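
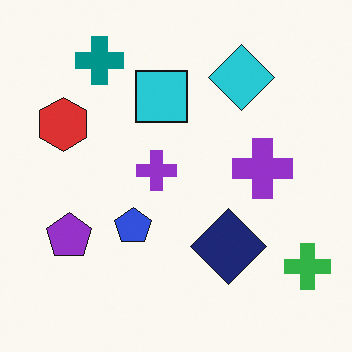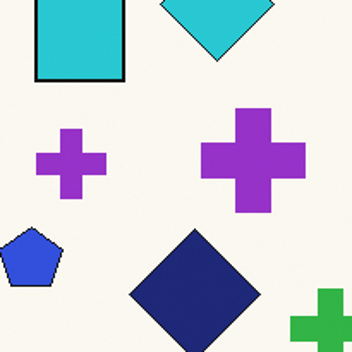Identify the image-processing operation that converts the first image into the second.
It was cropped to a noticeably smaller region and rescaled.

The visible shapes are larger and the field of view is narrower; shapes near the original edges may be partly or wholly outside the frame — a crop-and-rescale.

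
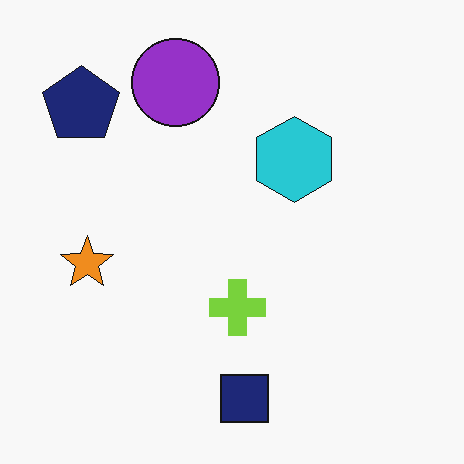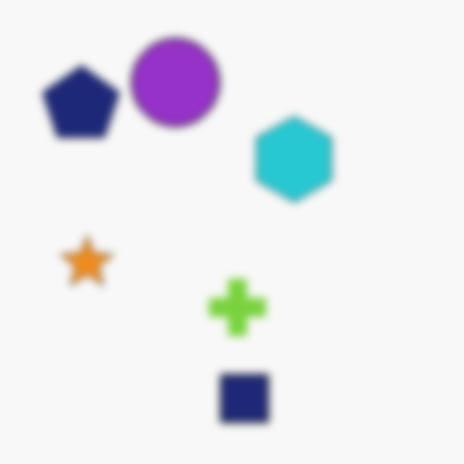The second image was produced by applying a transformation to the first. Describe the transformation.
The transformation is: moderately blurred.

Shape edges and outlines are uniformly softened across the whole image.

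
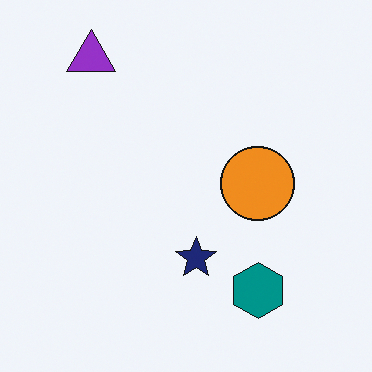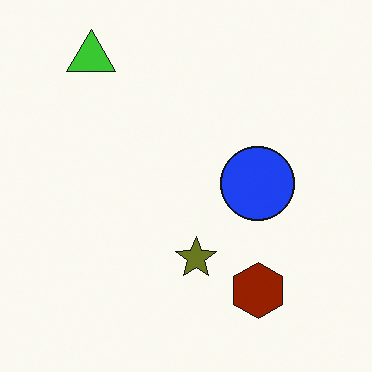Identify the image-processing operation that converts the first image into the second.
This is the original image hue-shifted through roughly half the color wheel.

Every shape's color has rotated by the same amount around the hue wheel — a uniform hue shift.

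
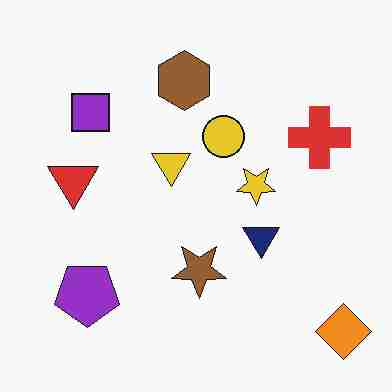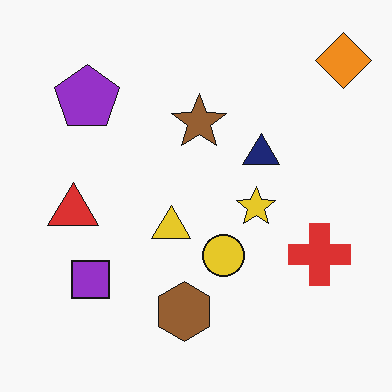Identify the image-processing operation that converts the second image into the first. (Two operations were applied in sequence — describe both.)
It was flipped vertically (top ↔ bottom), then heavily JPEG-compressed with obvious blocking artifacts.

The orange diamond is in the top-right of the second image and the bottom-right of the first — shapes on opposite sides of the horizontal midline have swapped in a mirror flip. Blocky 8×8 compression artifacts appear around shape edges and the flat background shows ringing — characteristic JPEG degradation.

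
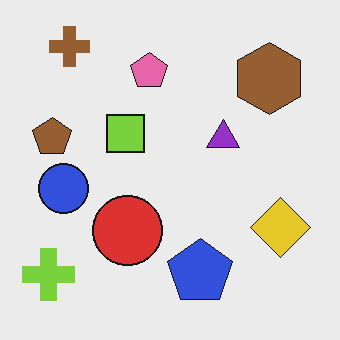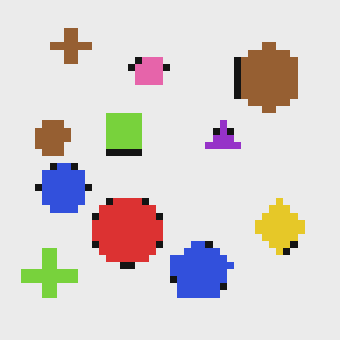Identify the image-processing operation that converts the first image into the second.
The second image is the first pixelated into visible square blocks.

Shapes are reduced to large square blocks; fine edges and outlines are lost — a downscale-then-upscale (mosaic) effect.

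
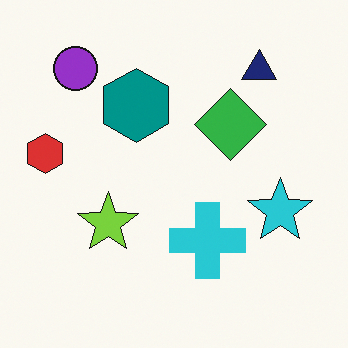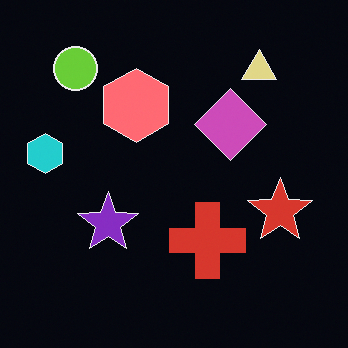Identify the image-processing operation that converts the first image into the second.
The transformation is: color-inverted (negative).

The light background has become dark and every shape's color is its complement — a photographic negative.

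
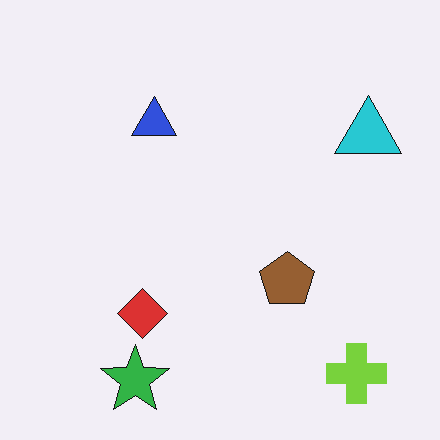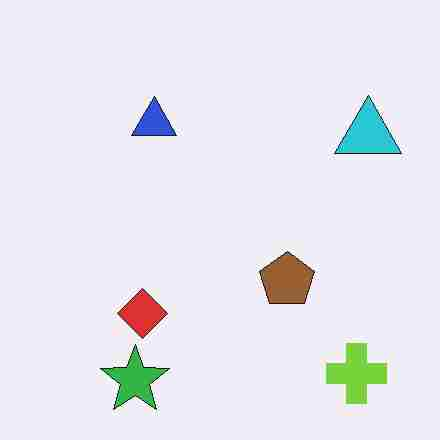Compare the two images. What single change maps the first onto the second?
The transformation is: heavily JPEG-compressed with obvious blocking artifacts.

Blocky 8×8 compression artifacts appear around shape edges and the flat background shows ringing — characteristic JPEG degradation.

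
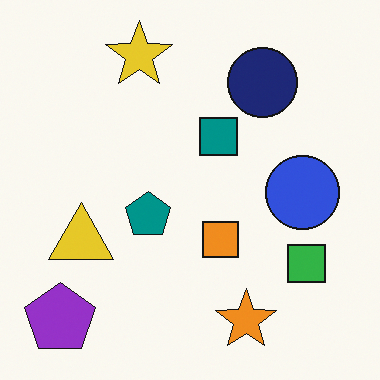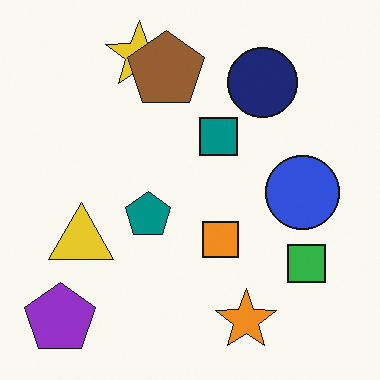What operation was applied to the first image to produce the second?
The second image is the first overlaid with an additional brown pentagon.

A brown pentagon appears in the second image that is absent from the first.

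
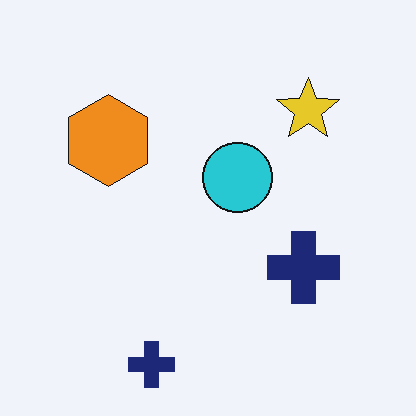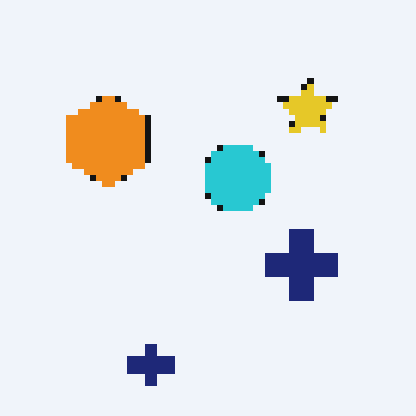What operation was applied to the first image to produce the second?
Moderately pixelated.

Shapes are reduced to large square blocks; fine edges and outlines are lost — a downscale-then-upscale (mosaic) effect.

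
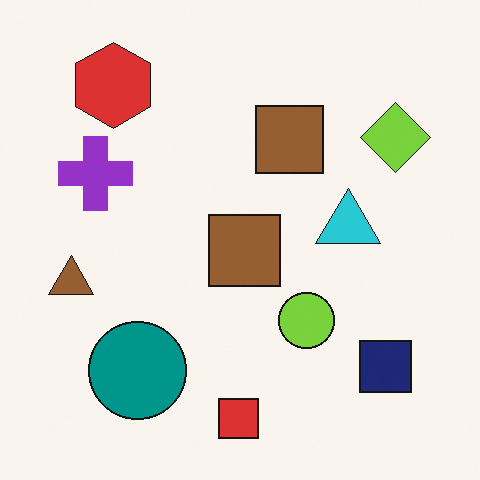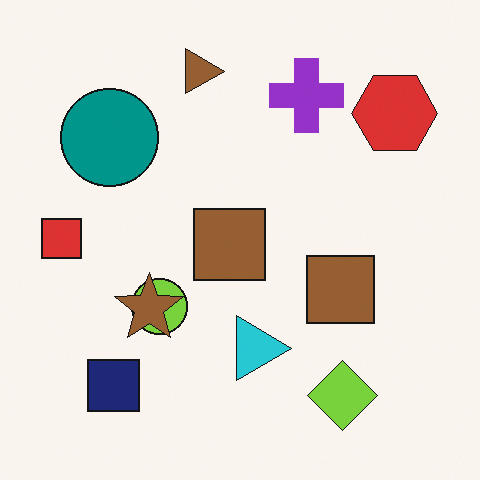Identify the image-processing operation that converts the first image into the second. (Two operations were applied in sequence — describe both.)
The transformation is: rotated 90° clockwise, then overlaid with an additional brown star.

The red hexagon sits in the top-left of the first image and the top-right of the second — consistent with a whole-image 90° clockwise rotation. A brown star appears in the second image that is absent from the first.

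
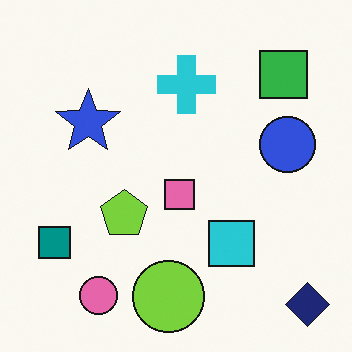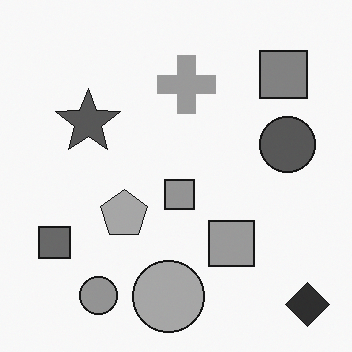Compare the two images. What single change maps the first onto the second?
The second image is the first converted to grayscale.

All color is removed — every shape is now a shade of grey.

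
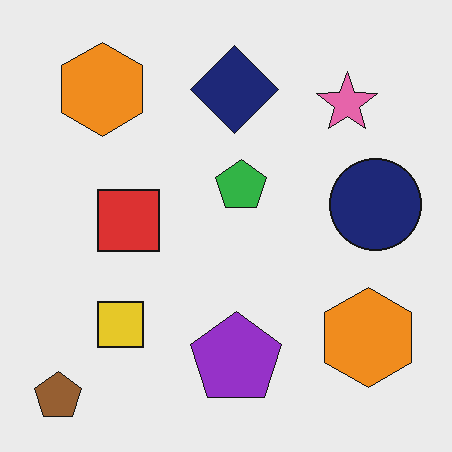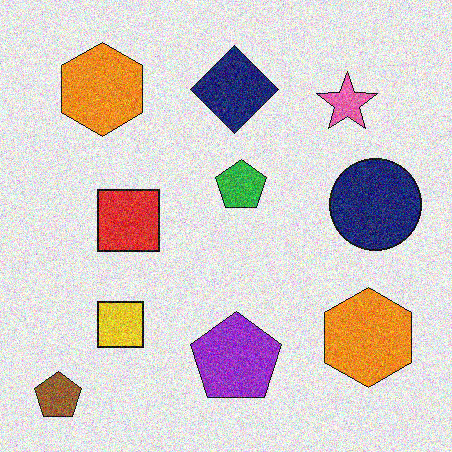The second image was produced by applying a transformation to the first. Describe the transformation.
This is the original image degraded with a thick layer of grain.

Random speckle covers the whole image, including the flat background.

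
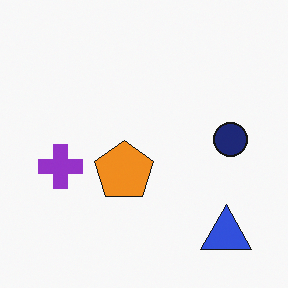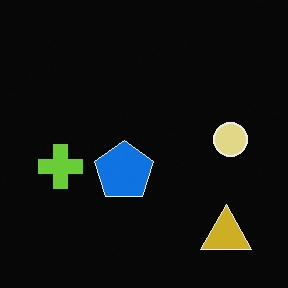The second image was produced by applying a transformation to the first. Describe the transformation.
The image was color-inverted (negative).

The light background has become dark and every shape's color is its complement — a photographic negative.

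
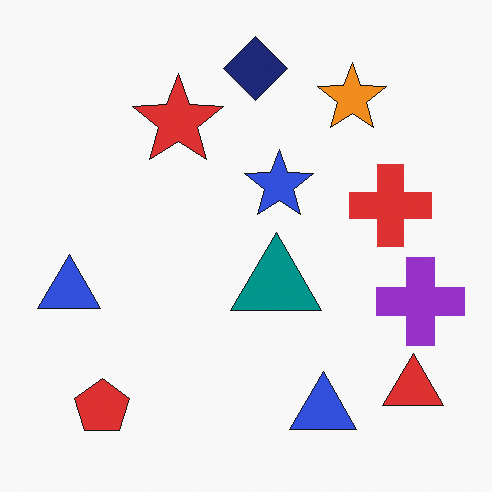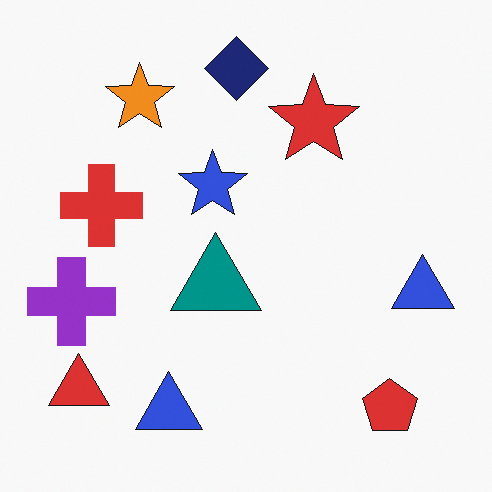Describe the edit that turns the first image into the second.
This is the original image flipped horizontally (left ↔ right).

The purple cross is in the right of the first image and the left of the second — shapes on opposite sides of the vertical midline have swapped in a mirror flip.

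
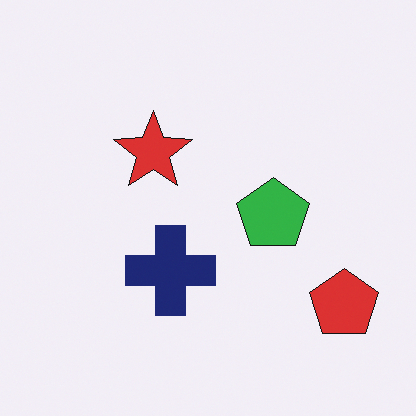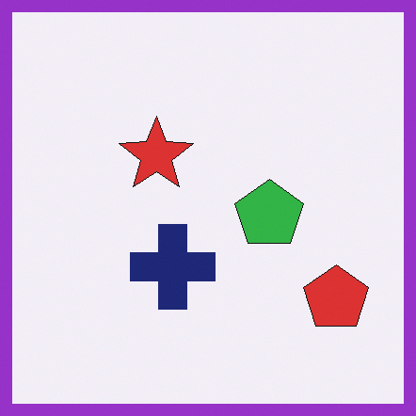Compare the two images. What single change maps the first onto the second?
Framed with a purple border.

A solid purple frame runs around the edge of the second image, with the content slightly shrunk inside it.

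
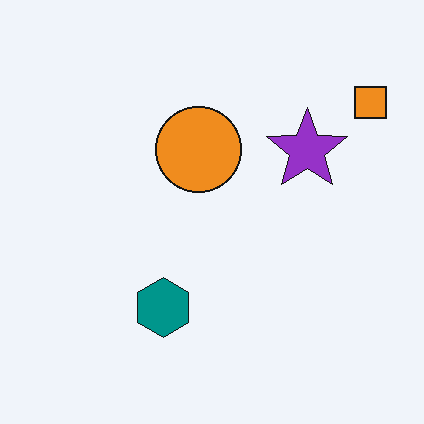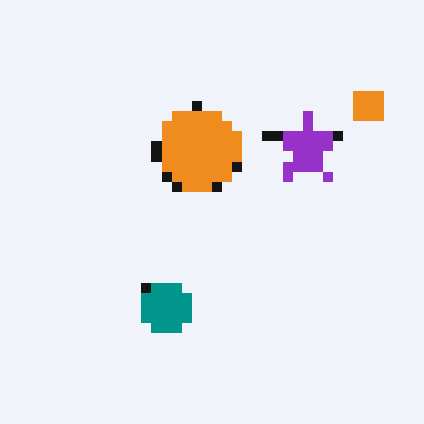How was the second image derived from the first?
It was coarsely pixelated.

Shapes are reduced to large square blocks; fine edges and outlines are lost — a downscale-then-upscale (mosaic) effect.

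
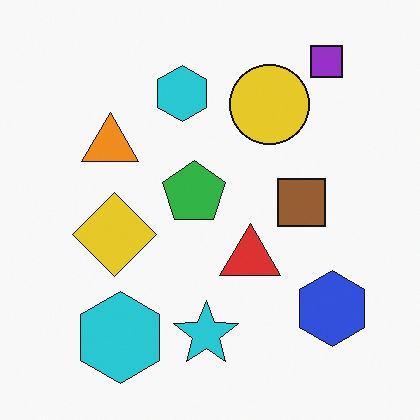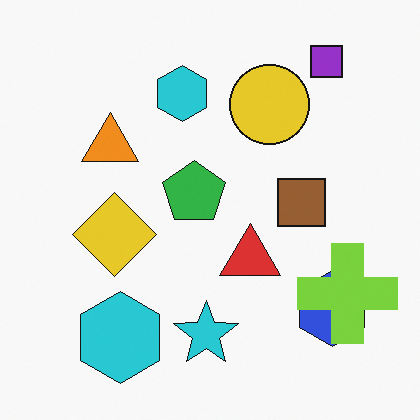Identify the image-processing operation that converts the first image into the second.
The image was overlaid with an additional lime cross.

A lime cross appears in the second image that is absent from the first.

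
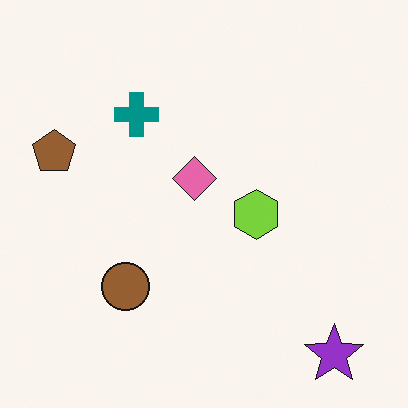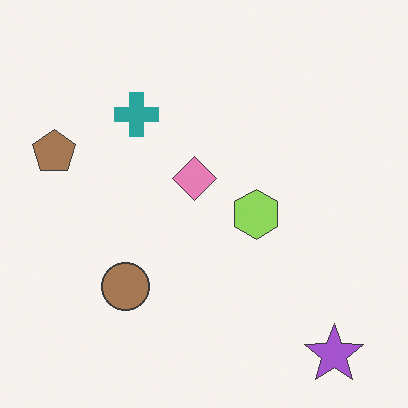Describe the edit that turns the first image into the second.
The second image is the first given slightly reduced contrast.

Tones are pushed toward mid-grey across the whole image — a global contrast change.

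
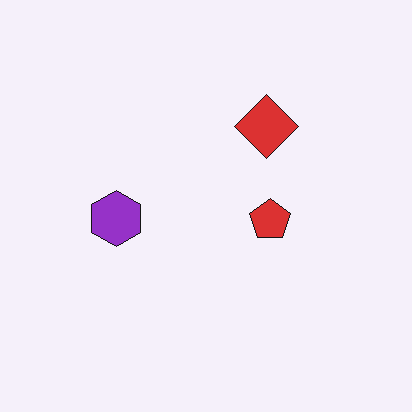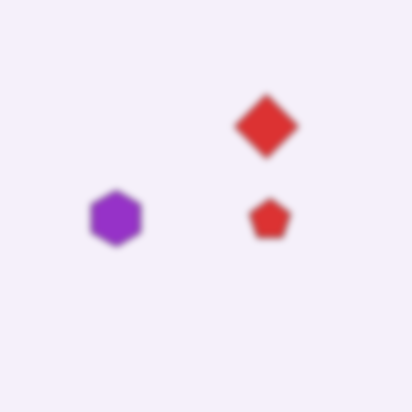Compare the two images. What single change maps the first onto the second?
The image was moderately blurred.

Shape edges and outlines are uniformly softened across the whole image.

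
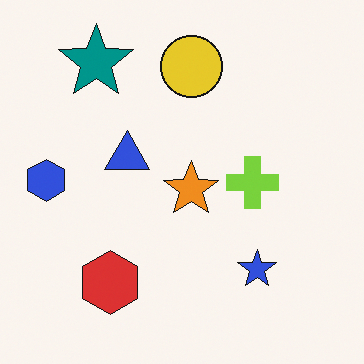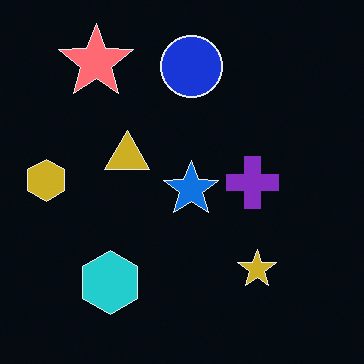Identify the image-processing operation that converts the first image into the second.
The transformation is: color-inverted (negative).

The light background has become dark and every shape's color is its complement — a photographic negative.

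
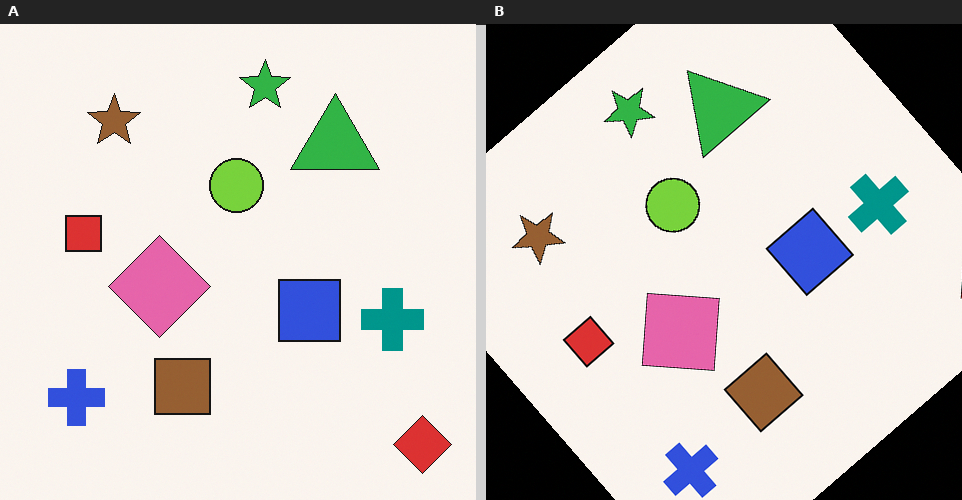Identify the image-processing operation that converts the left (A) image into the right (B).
It was rotated counter-clockwise by a large amount — several tens of degrees.

Every shape is tilted by the same angle and the image corners show triangular fill wedges — a whole-image rotation by a non-right angle.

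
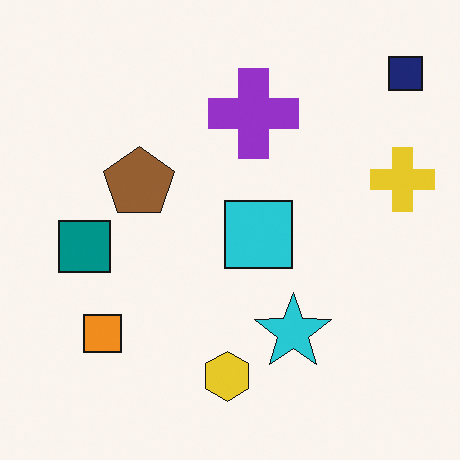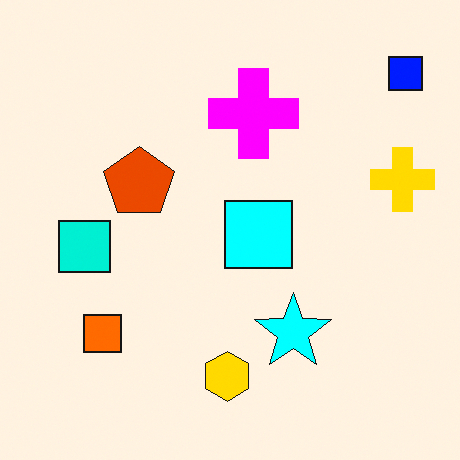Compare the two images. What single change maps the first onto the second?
Heavily oversaturated.

All colors are more vivid — a global saturation change.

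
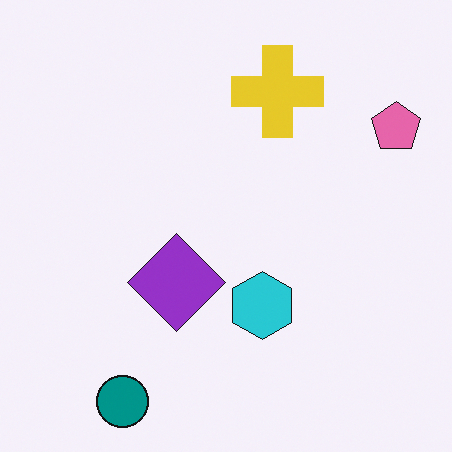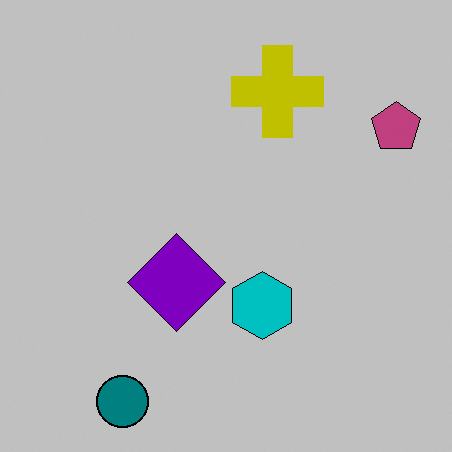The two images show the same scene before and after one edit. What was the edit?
This is the original image heavily posterized to just a handful of flat colors.

Each flat color has snapped to a coarser quantized level — most visibly, the near-white background has dropped to a flat grey.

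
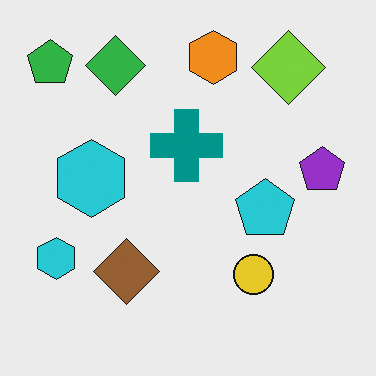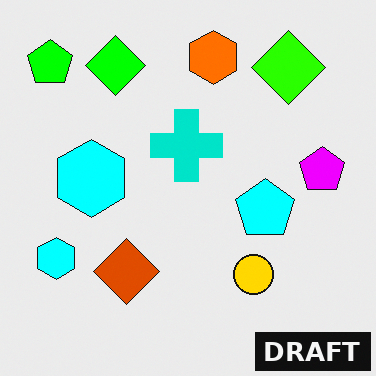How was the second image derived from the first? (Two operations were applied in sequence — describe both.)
The second image is the first made much more vivid (saturation change), then watermarked with the text "DRAFT" in the lower-right corner.

All colors are more vivid — a global saturation change. A dark label reading "DRAFT" appears in the lower-right corner.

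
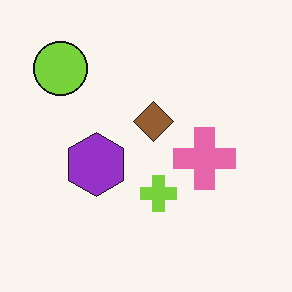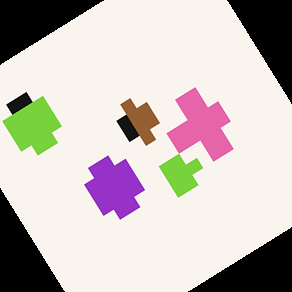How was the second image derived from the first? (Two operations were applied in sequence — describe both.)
Coarsely pixelated, then rotated counter-clockwise by a large amount — several tens of degrees.

Shapes are reduced to large square blocks; fine edges and outlines are lost — a downscale-then-upscale (mosaic) effect. Every shape is tilted by the same angle and the image corners show triangular fill wedges — a whole-image rotation by a non-right angle.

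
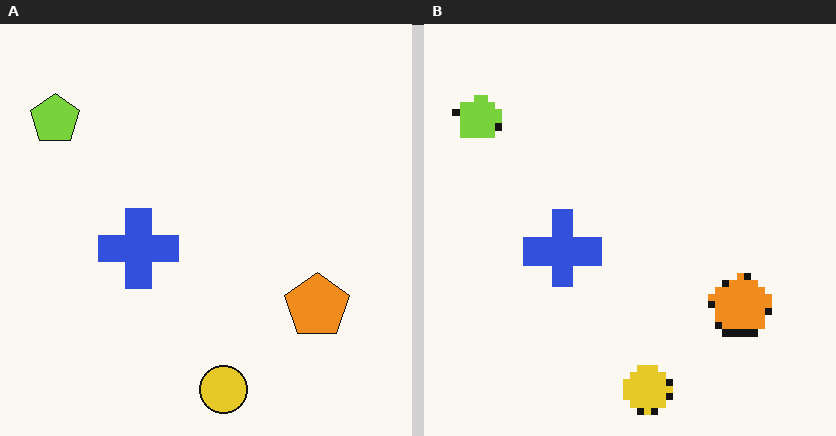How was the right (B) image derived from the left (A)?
This is the original image pixelated into visible square blocks.

Shapes are reduced to large square blocks; fine edges and outlines are lost — a downscale-then-upscale (mosaic) effect.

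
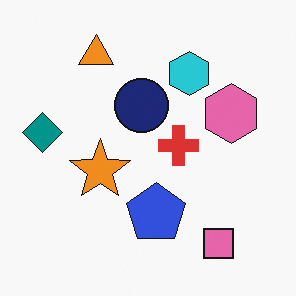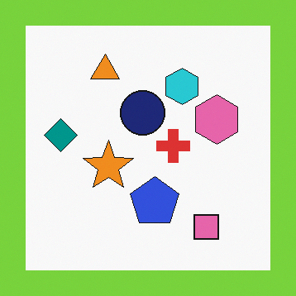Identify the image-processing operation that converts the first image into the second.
It was framed with a lime border.

A solid lime frame runs around the edge of the second image, with the content slightly shrunk inside it.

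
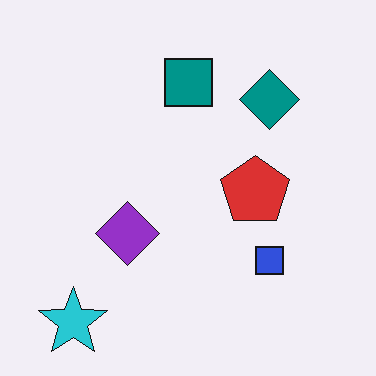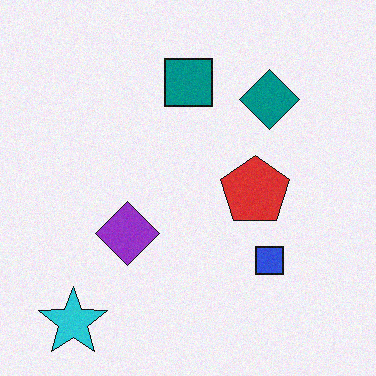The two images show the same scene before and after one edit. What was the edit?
Degraded with light additive noise.

Random speckle covers the whole image, including the flat background.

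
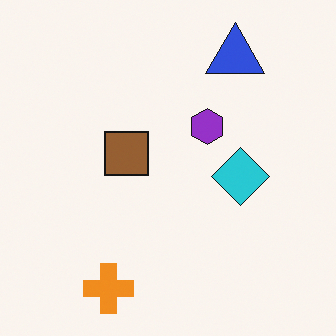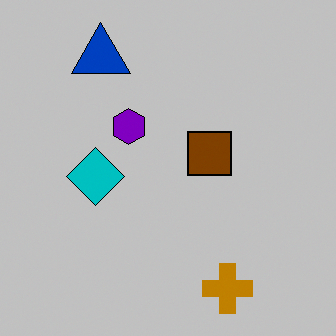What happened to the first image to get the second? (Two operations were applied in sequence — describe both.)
This is the original image flipped horizontally (left ↔ right), then heavily posterized to just a handful of flat colors.

The cyan diamond is in the right of the first image and the left of the second — shapes on opposite sides of the vertical midline have swapped in a mirror flip. Each flat color has snapped to a coarser quantized level — most visibly, the near-white background has dropped to a flat grey.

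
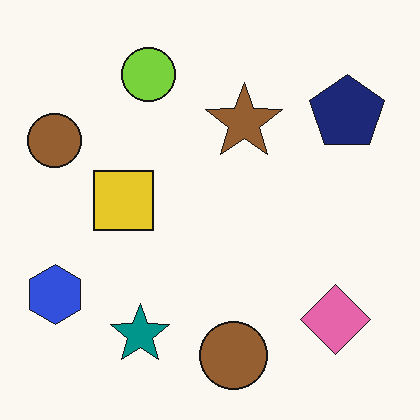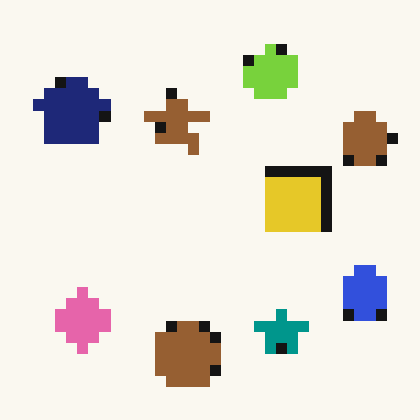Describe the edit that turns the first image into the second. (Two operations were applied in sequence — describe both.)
The second image is the first heavily pixelated into large blocks, then flipped horizontally (left ↔ right).

Shapes are reduced to large square blocks; fine edges and outlines are lost — a downscale-then-upscale (mosaic) effect. The blue hexagon is in the bottom-left of the first image and the bottom-right of the second — shapes on opposite sides of the vertical midline have swapped in a mirror flip.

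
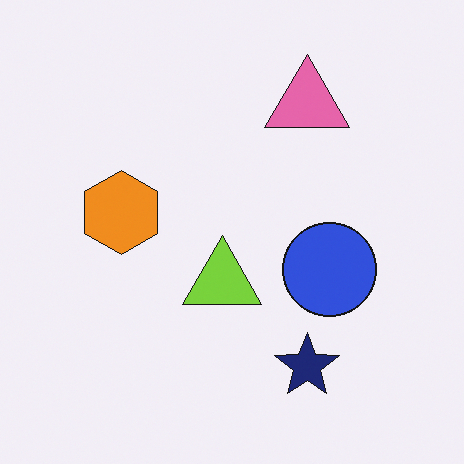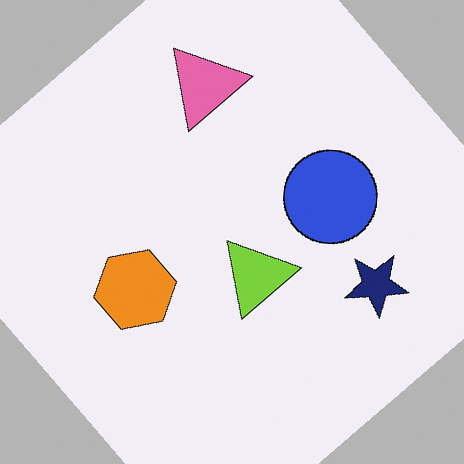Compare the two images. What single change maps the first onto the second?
The image was rotated counter-clockwise by a large amount — several tens of degrees.

Every shape is tilted by the same angle and the image corners show triangular fill wedges — a whole-image rotation by a non-right angle.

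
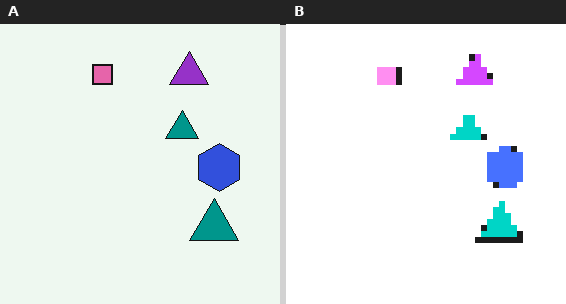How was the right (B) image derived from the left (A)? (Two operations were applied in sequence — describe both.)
The transformation is: pixelated into visible square blocks, then noticeably brightened.

Shapes are reduced to large square blocks; fine edges and outlines are lost — a downscale-then-upscale (mosaic) effect. Every pixel — background and shapes alike — is uniformly brightened.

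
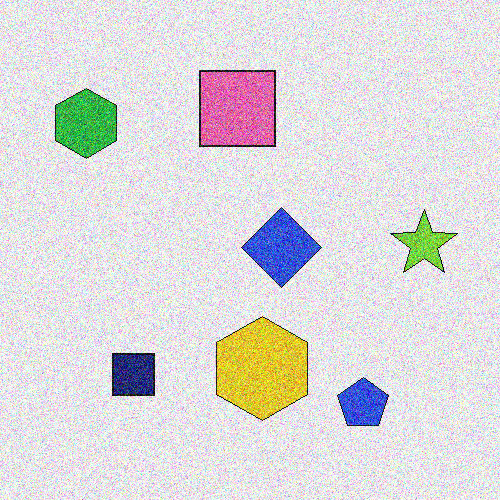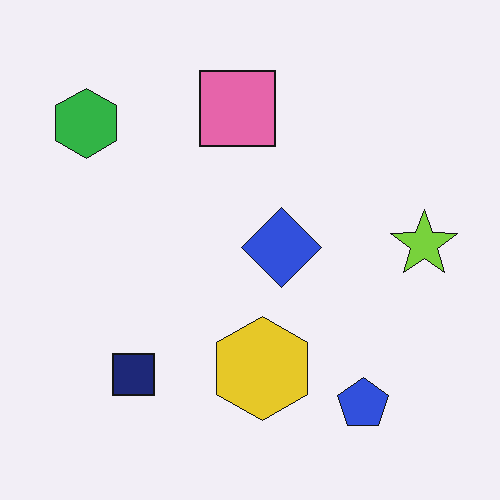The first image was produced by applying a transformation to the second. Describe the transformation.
It was degraded with heavy additive noise.

Random speckle covers the whole image, including the flat background.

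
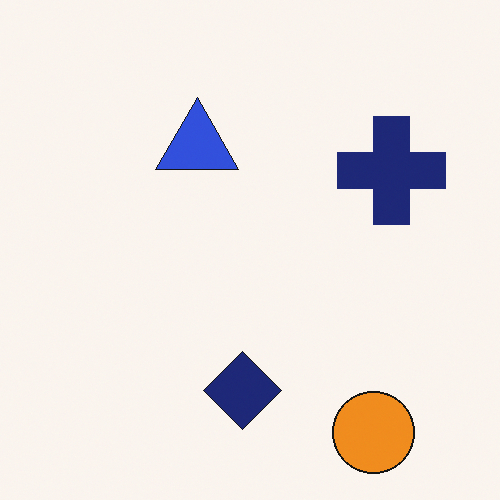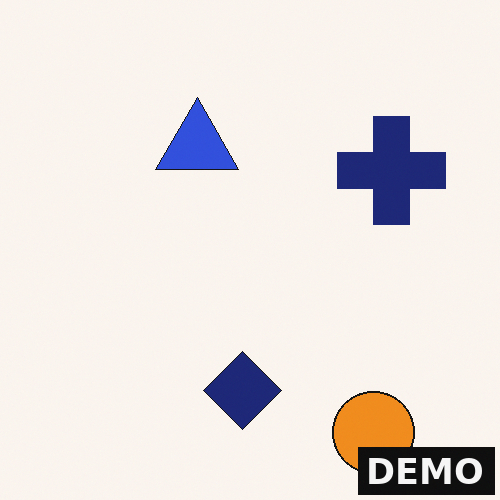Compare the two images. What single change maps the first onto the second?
The transformation is: watermarked with the text "DEMO" in the lower-right corner.

A dark label reading "DEMO" appears in the lower-right corner.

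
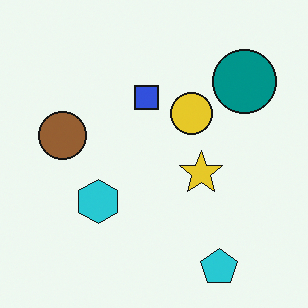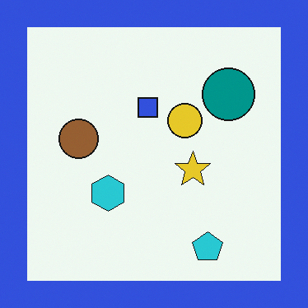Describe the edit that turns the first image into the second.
The image was framed with a blue border.

A solid blue frame runs around the edge of the second image, with the content slightly shrunk inside it.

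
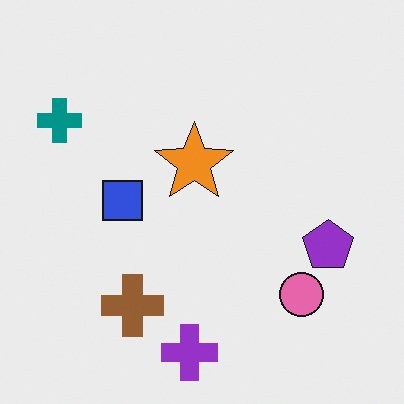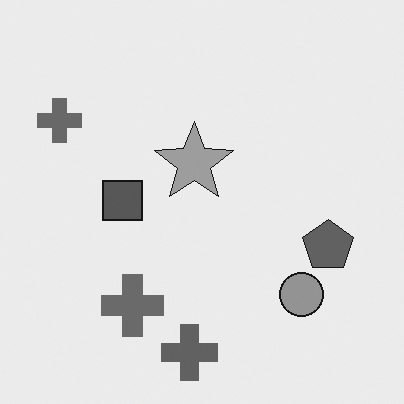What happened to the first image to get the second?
The transformation is: converted to grayscale.

All color is removed — every shape is now a shade of grey.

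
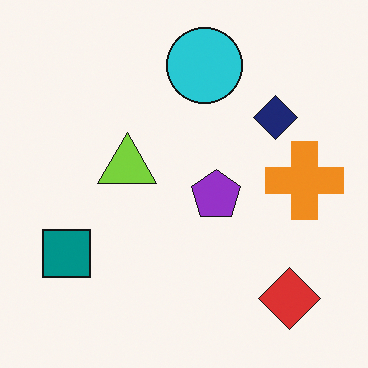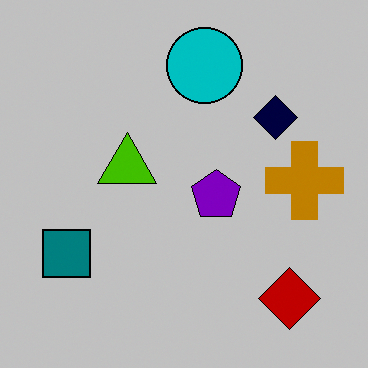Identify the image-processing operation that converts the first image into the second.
The transformation is: heavily posterized to just a handful of flat colors.

Each flat color has snapped to a coarser quantized level — most visibly, the near-white background has dropped to a flat grey.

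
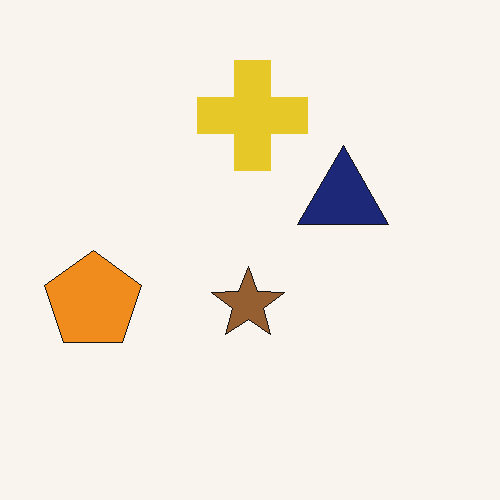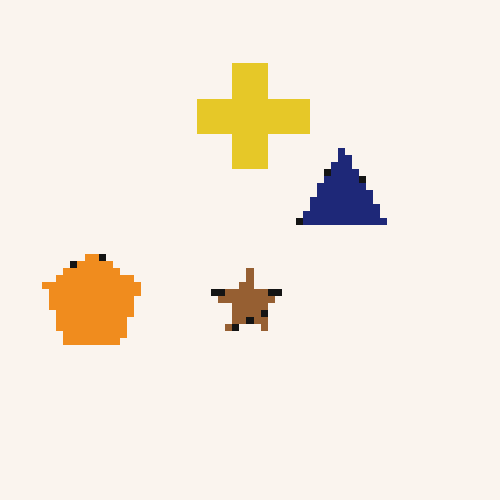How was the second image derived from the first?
The image was moderately pixelated.

Shapes are reduced to large square blocks; fine edges and outlines are lost — a downscale-then-upscale (mosaic) effect.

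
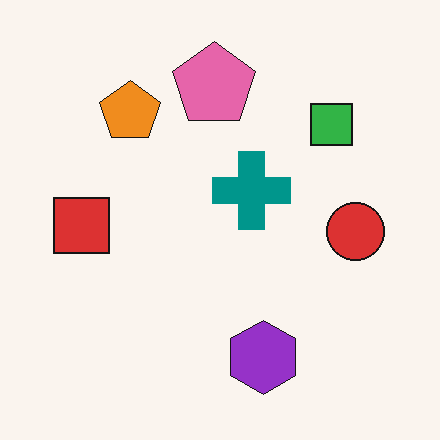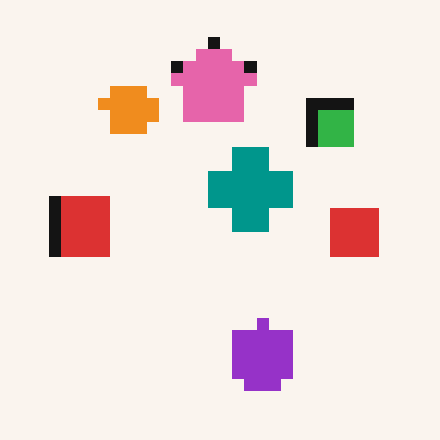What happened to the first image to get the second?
Heavily pixelated into large blocks.

Shapes are reduced to large square blocks; fine edges and outlines are lost — a downscale-then-upscale (mosaic) effect.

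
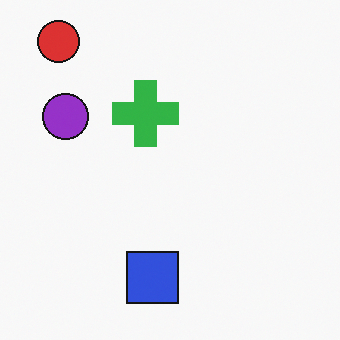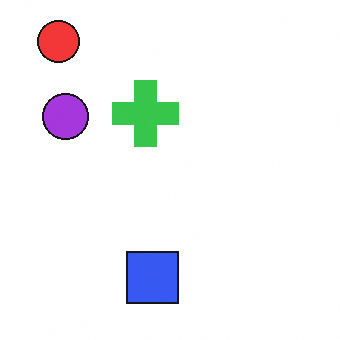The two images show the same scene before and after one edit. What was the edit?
It was brightened a little.

Every pixel — background and shapes alike — is uniformly brightened.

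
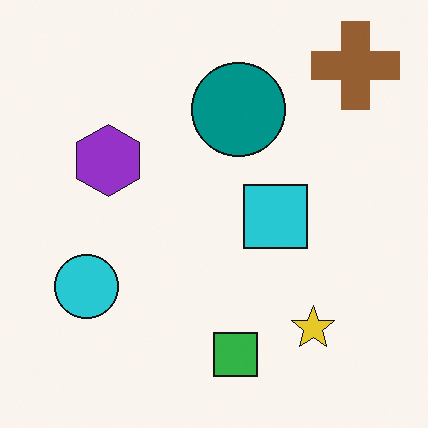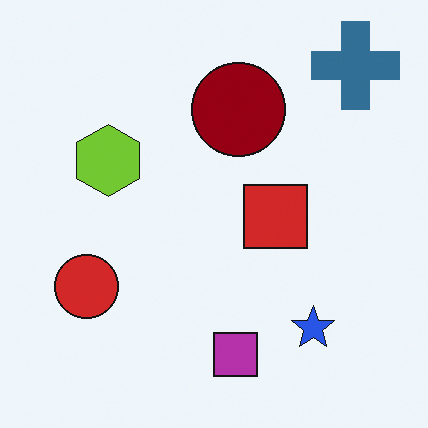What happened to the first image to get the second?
The transformation is: hue-shifted through roughly half the color wheel.

Every shape's color has rotated by the same amount around the hue wheel — a uniform hue shift.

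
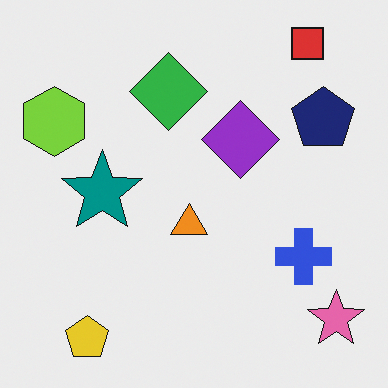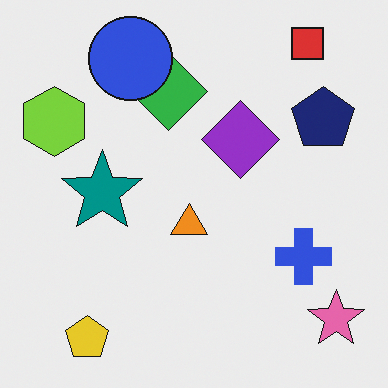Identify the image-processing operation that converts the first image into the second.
Overlaid with an additional blue circle.

A blue circle appears in the second image that is absent from the first.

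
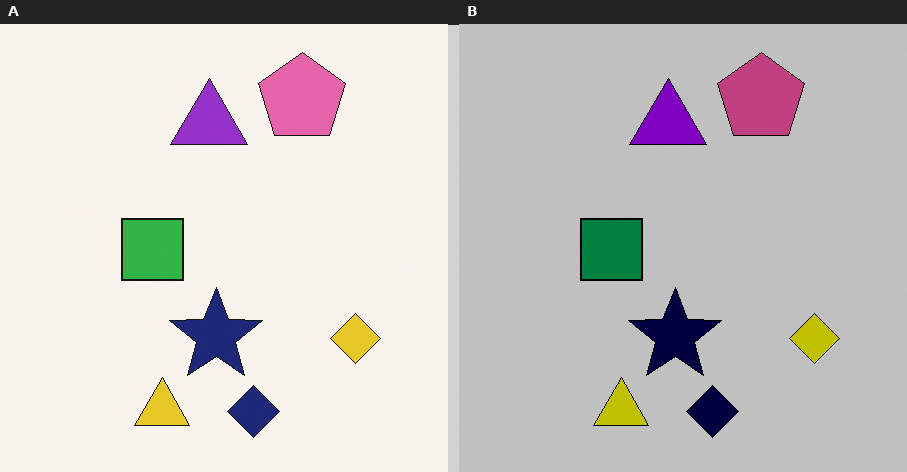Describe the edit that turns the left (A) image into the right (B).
The right (B) image is the left (A) aggressively posterized.

Each flat color has snapped to a coarser quantized level — most visibly, the near-white background has dropped to a flat grey.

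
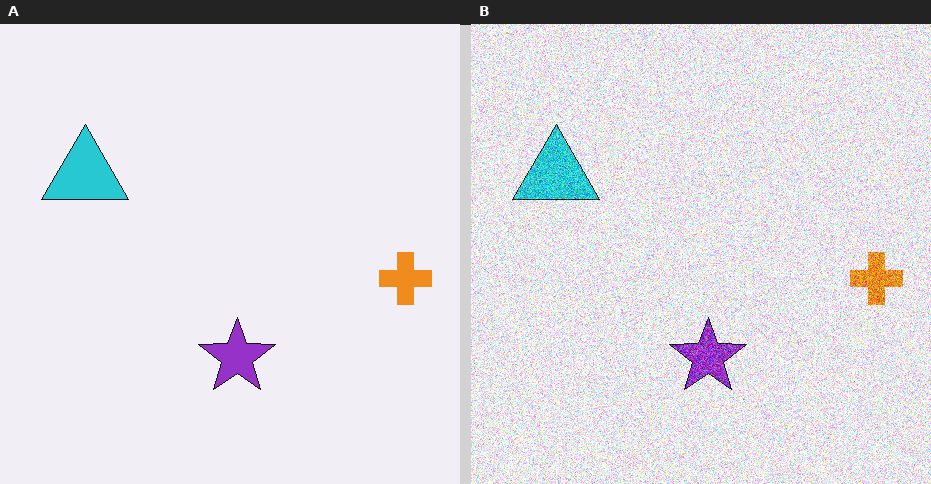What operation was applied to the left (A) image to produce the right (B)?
The right (B) image is the left (A) degraded with a thick layer of grain.

Random speckle covers the whole image, including the flat background.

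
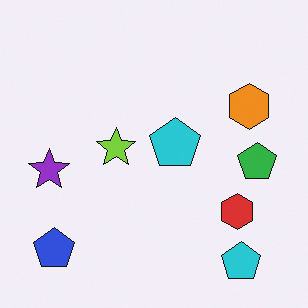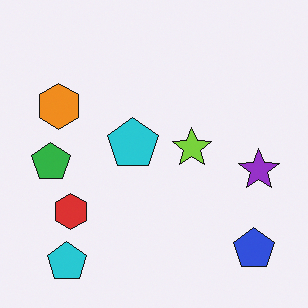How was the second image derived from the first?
Flipped horizontally (left ↔ right).

The purple star is in the left of the first image and the right of the second — shapes on opposite sides of the vertical midline have swapped in a mirror flip.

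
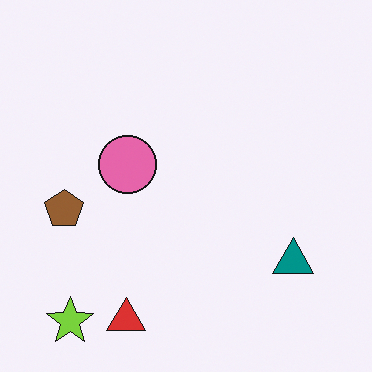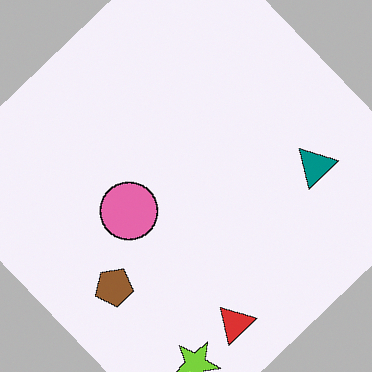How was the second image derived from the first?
Rotated counter-clockwise by a large amount — several tens of degrees.

Every shape is tilted by the same angle and the image corners show triangular fill wedges — a whole-image rotation by a non-right angle.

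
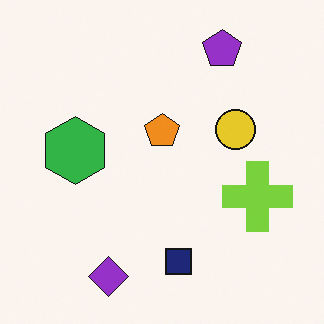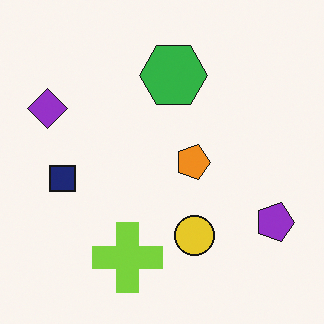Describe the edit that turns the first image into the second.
This is the original image rotated 90° clockwise.

The purple pentagon sits in the top-right of the first image and the bottom-right of the second — consistent with a whole-image 90° clockwise rotation.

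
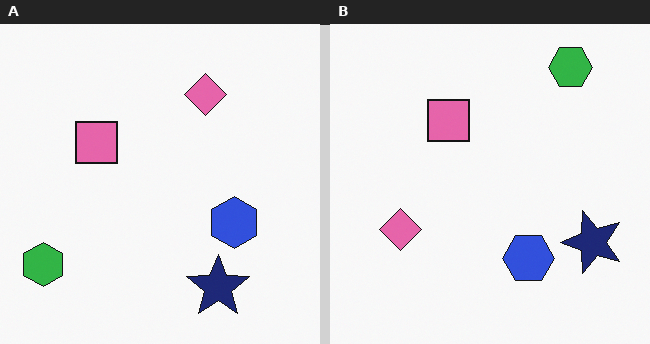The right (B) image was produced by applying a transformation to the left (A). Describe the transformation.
Transposed (reflected across the top-left ↔ bottom-right diagonal).

Shapes have swapped their row and column positions — what was in the top-right is now in the bottom-left — a diagonal reflection.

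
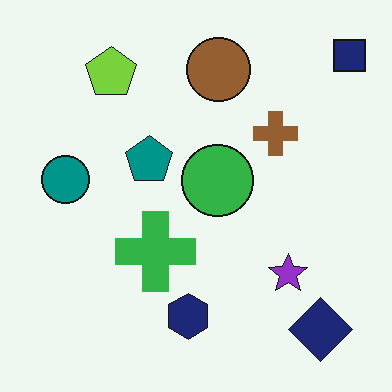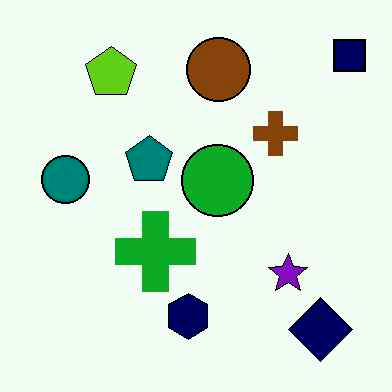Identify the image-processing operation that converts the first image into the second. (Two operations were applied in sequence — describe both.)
This is the original image given moderate JPEG compression, then given slightly increased contrast.

Blocky 8×8 compression artifacts appear around shape edges and the flat background shows ringing — characteristic JPEG degradation. Tones are pushed away from mid-grey across the whole image — a global contrast change.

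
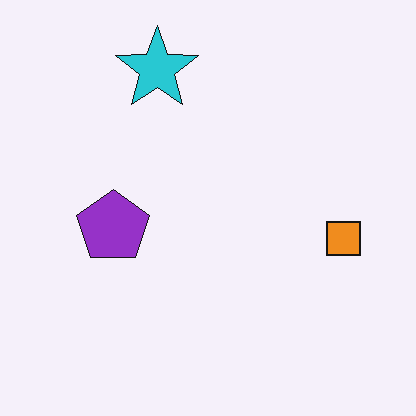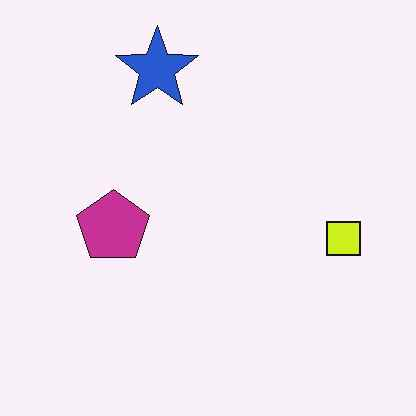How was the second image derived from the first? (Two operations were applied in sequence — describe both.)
It was hue-shifted slightly, then given moderate JPEG compression.

Every shape's color has rotated by the same amount around the hue wheel — a uniform hue shift. Blocky 8×8 compression artifacts appear around shape edges and the flat background shows ringing — characteristic JPEG degradation.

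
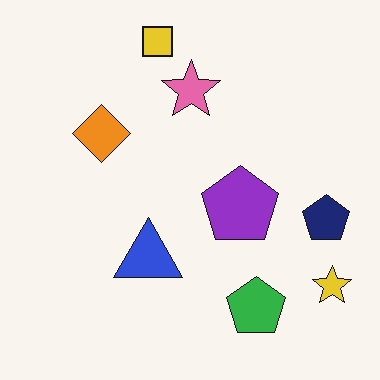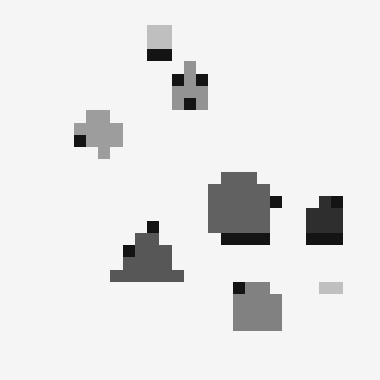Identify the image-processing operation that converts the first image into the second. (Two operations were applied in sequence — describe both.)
It was converted to grayscale, then heavily pixelated into large blocks.

All color is removed — every shape is now a shade of grey. Shapes are reduced to large square blocks; fine edges and outlines are lost — a downscale-then-upscale (mosaic) effect.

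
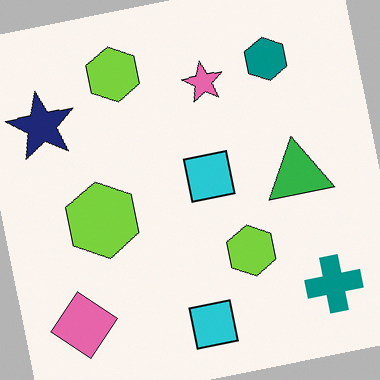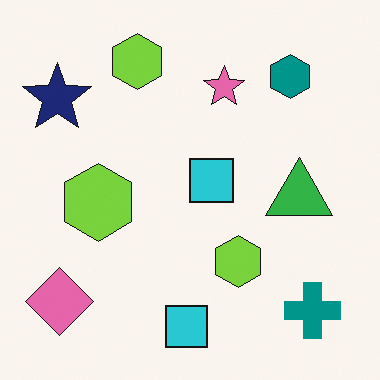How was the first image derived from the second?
The transformation is: rotated counter-clockwise by a small amount.

Every shape is tilted by the same angle and the image corners show triangular fill wedges — a whole-image rotation by a non-right angle.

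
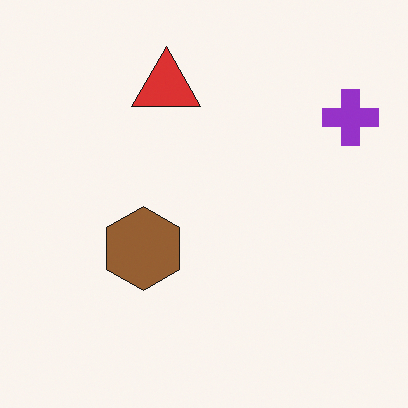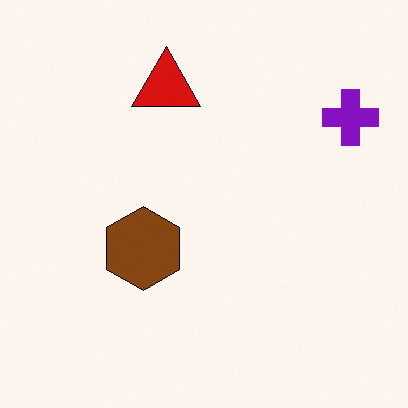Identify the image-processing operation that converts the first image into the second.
It was given slightly increased contrast.

Tones are pushed away from mid-grey across the whole image — a global contrast change.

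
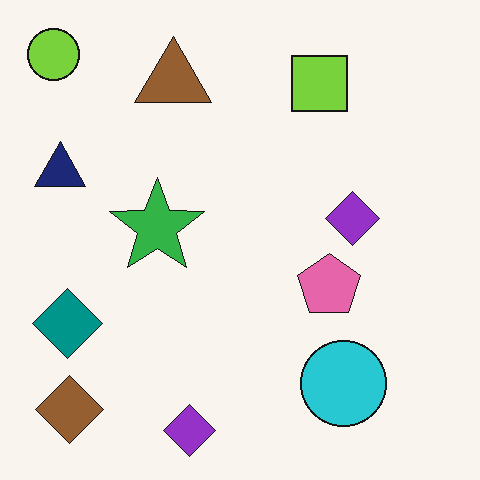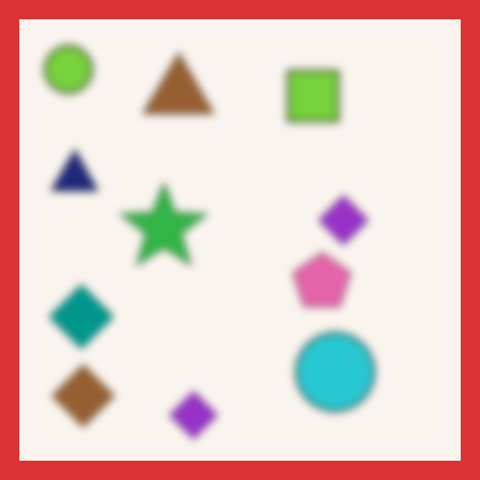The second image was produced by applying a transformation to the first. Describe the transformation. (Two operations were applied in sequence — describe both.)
It was moderately blurred, then framed with a red border.

Shape edges and outlines are uniformly softened across the whole image. A solid red frame runs around the edge of the second image, with the content slightly shrunk inside it.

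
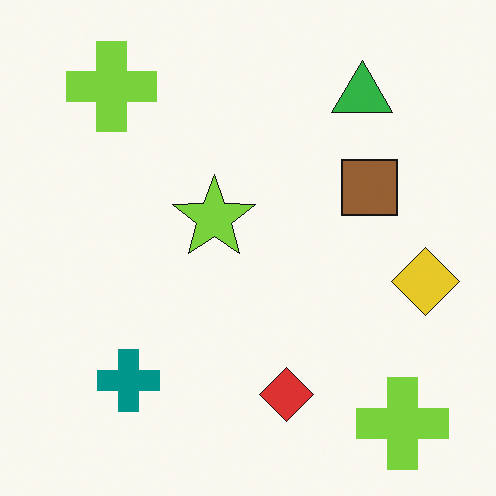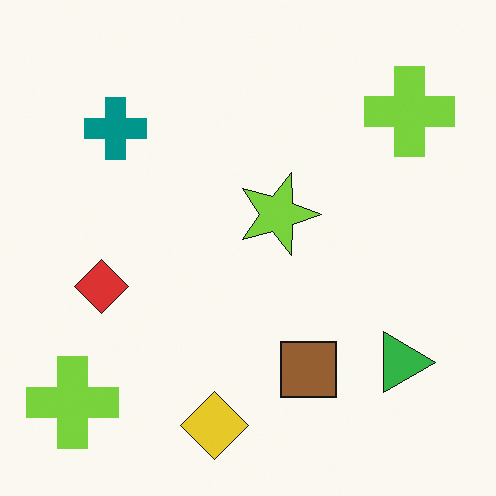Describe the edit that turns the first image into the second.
Rotated 90° clockwise.

The green triangle sits in the top-right of the first image and the bottom-right of the second — consistent with a whole-image 90° clockwise rotation.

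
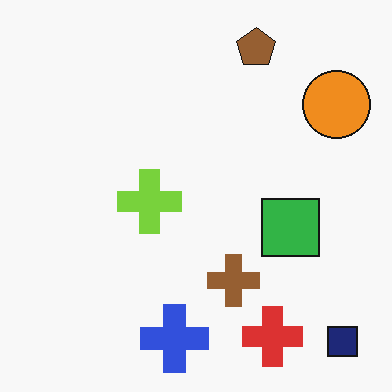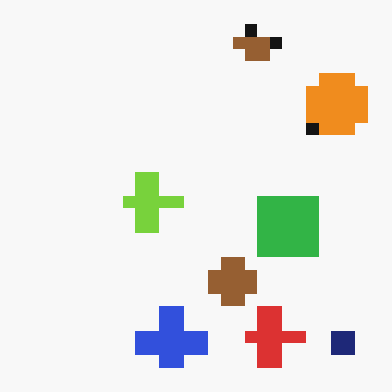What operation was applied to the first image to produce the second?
Coarsely pixelated.

Shapes are reduced to large square blocks; fine edges and outlines are lost — a downscale-then-upscale (mosaic) effect.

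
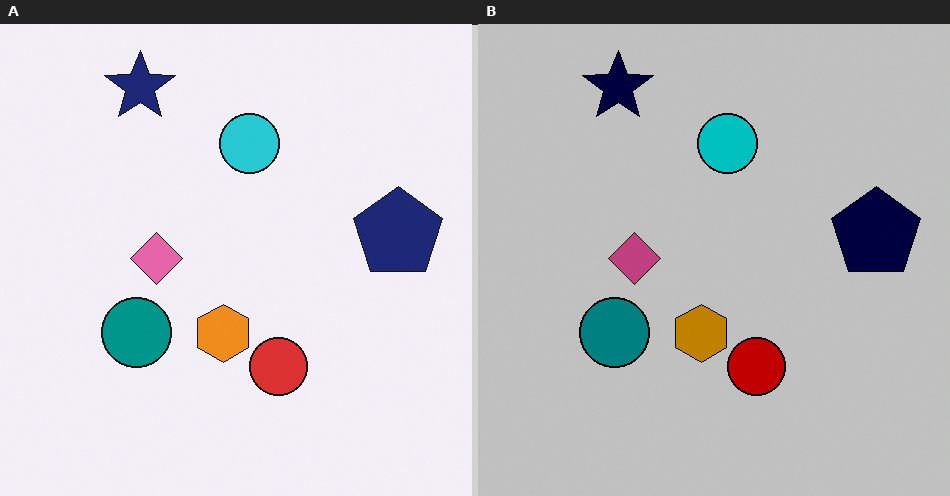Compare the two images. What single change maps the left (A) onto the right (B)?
It was aggressively posterized.

Each flat color has snapped to a coarser quantized level — most visibly, the near-white background has dropped to a flat grey.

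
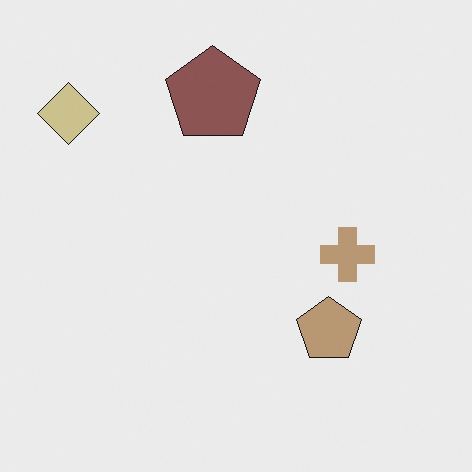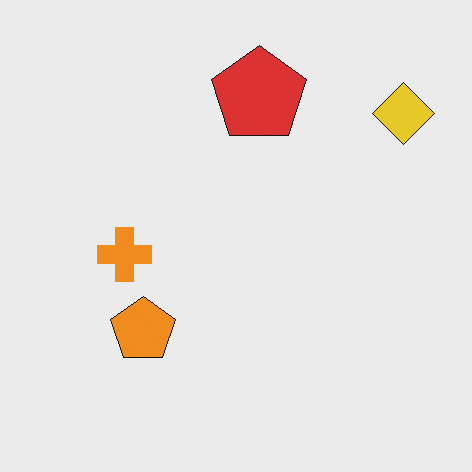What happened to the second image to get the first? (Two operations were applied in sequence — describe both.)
The transformation is: heavily desaturated, then flipped horizontally (left ↔ right).

All colors are more muted and greyish — a global saturation change. The yellow diamond is in the top-right of the second image and the top-left of the first — shapes on opposite sides of the vertical midline have swapped in a mirror flip.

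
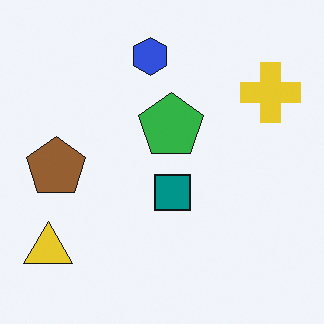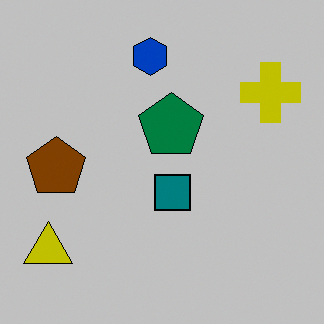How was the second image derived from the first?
It was aggressively posterized.

Each flat color has snapped to a coarser quantized level — most visibly, the near-white background has dropped to a flat grey.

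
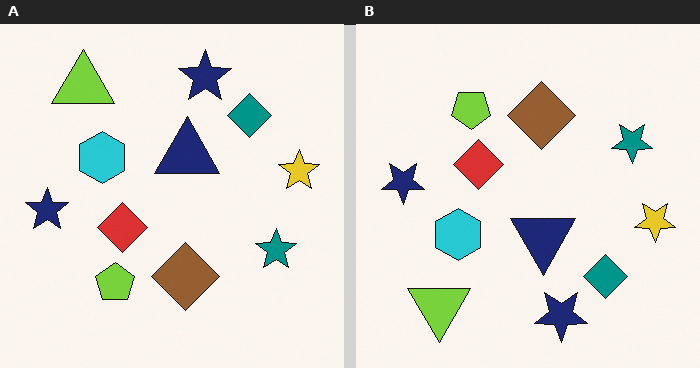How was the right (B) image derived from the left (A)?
This is the original image flipped vertically (top ↔ bottom).

The lime triangle is in the top-left of the left (A) image and the bottom-left of the right (B) — shapes on opposite sides of the horizontal midline have swapped in a mirror flip.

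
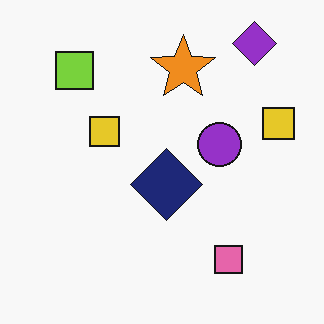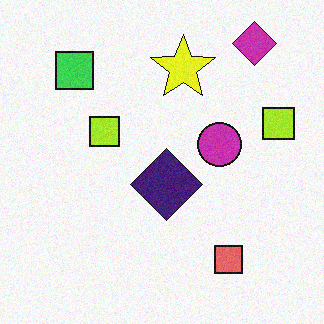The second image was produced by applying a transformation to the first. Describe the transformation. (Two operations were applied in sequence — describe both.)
The image was hue-shifted by a small amount, then degraded with subtle gaussian noise.

Every shape's color has rotated by the same amount around the hue wheel — a uniform hue shift. Random speckle covers the whole image, including the flat background.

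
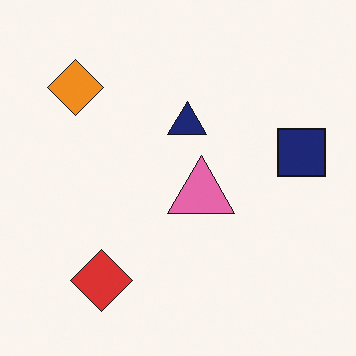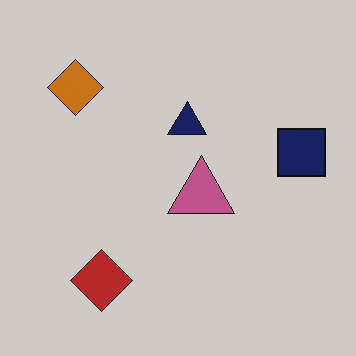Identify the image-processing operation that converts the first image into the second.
It was slightly darkened.

Every pixel — background and shapes alike — is uniformly darkened.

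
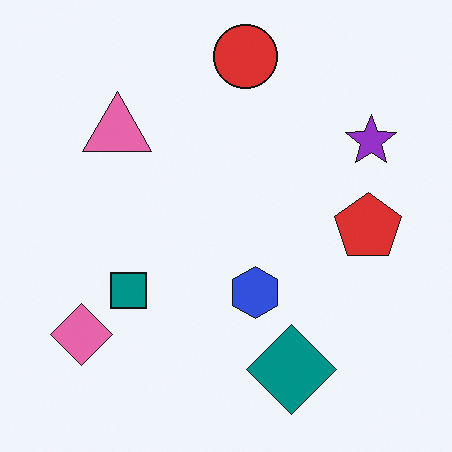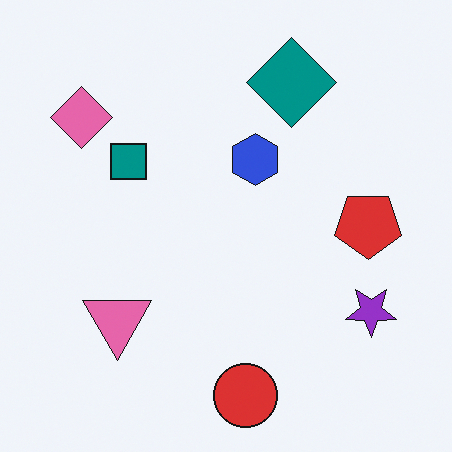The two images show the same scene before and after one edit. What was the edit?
It was flipped vertically (top ↔ bottom).

The red circle is in the top of the first image and the bottom of the second — shapes on opposite sides of the horizontal midline have swapped in a mirror flip.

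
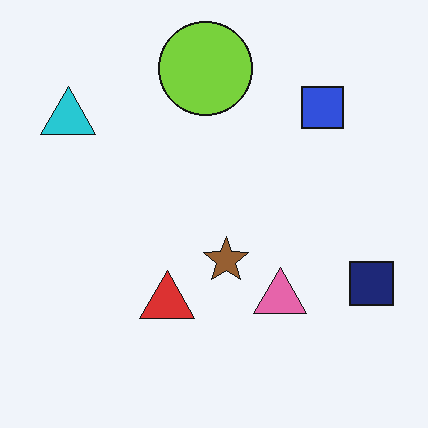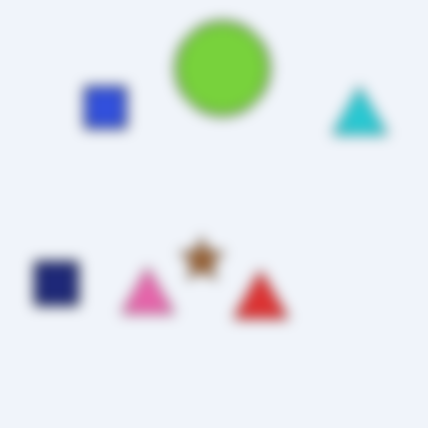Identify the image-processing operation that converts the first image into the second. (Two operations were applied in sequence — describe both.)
The second image is the first strongly gaussian-blurred, then flipped horizontally (left ↔ right).

Shape edges and outlines are uniformly softened across the whole image. The navy square is in the right of the first image and the left of the second — shapes on opposite sides of the vertical midline have swapped in a mirror flip.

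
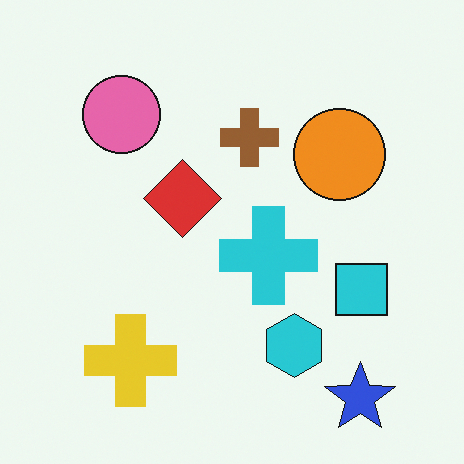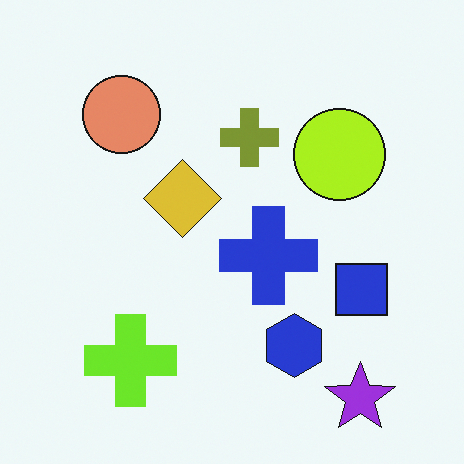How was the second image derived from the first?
The second image is the first hue-shifted slightly.

Every shape's color has rotated by the same amount around the hue wheel — a uniform hue shift.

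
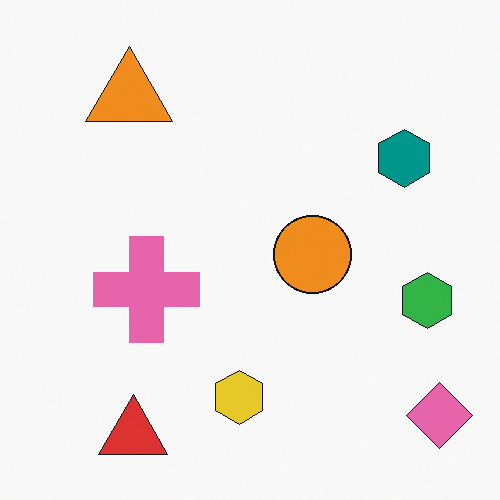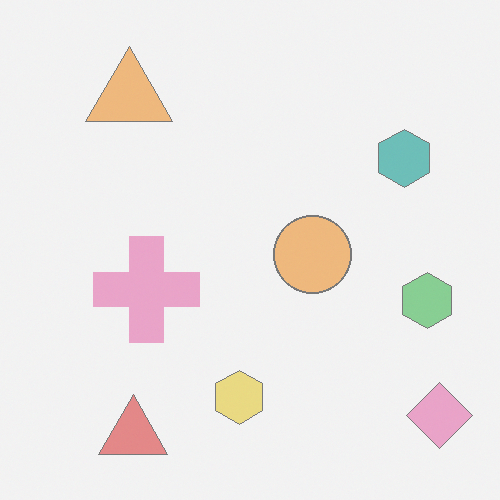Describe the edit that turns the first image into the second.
The second image is the first given much lower contrast.

Tones are pushed toward mid-grey across the whole image — a global contrast change.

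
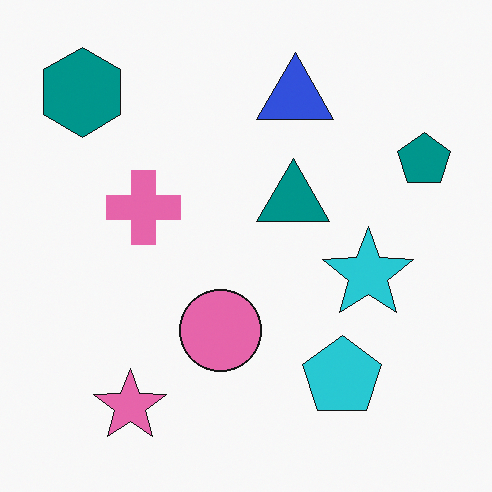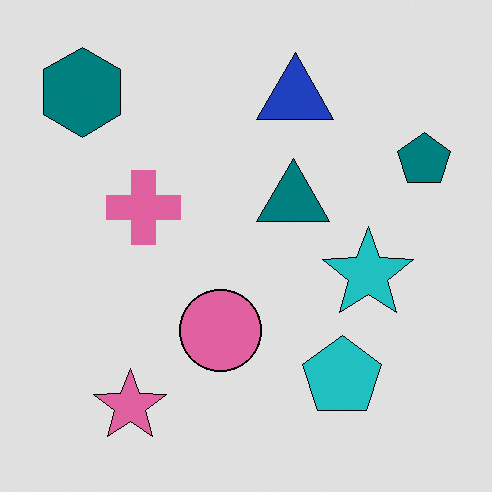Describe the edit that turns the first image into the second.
The transformation is: posterized to a reduced palette.

Each flat color has snapped to a coarser quantized level — most visibly, the near-white background has dropped to a flat grey.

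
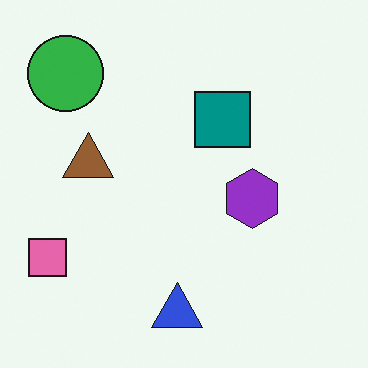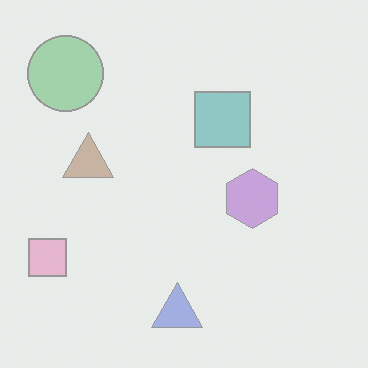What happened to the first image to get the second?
This is the original image washed out (contrast reduced).

Tones are pushed toward mid-grey across the whole image — a global contrast change.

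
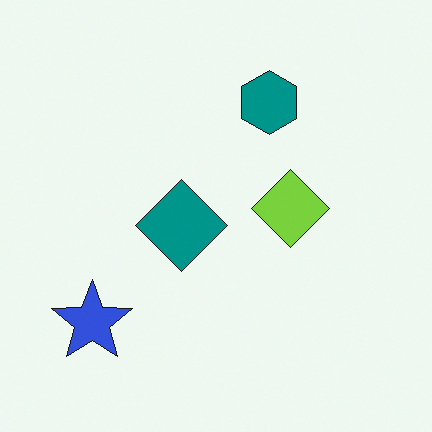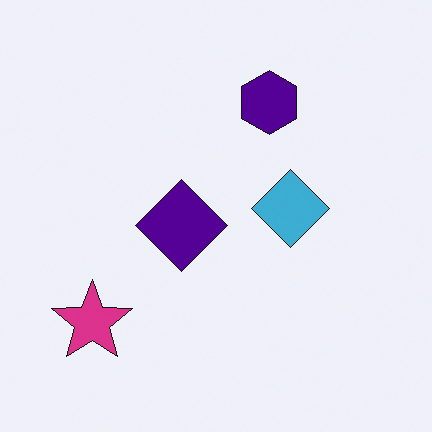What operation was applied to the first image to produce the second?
The image was hue-shifted through roughly a third of the color wheel.

Every shape's color has rotated by the same amount around the hue wheel — a uniform hue shift.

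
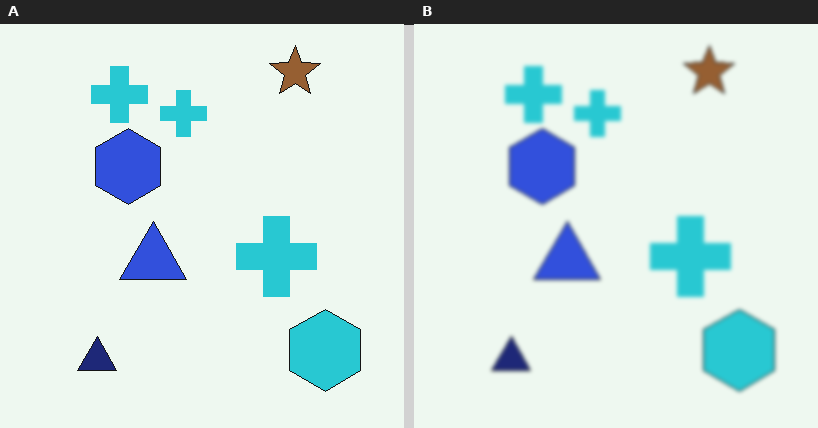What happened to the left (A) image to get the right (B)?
This is the original image lightly blurred.

Shape edges and outlines are uniformly softened across the whole image.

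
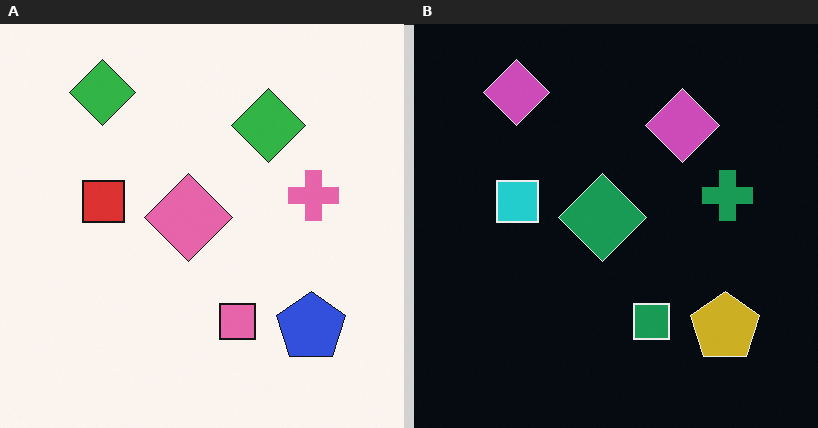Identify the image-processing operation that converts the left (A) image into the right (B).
The right (B) image is the left (A) color-inverted (negative).

The light background has become dark and every shape's color is its complement — a photographic negative.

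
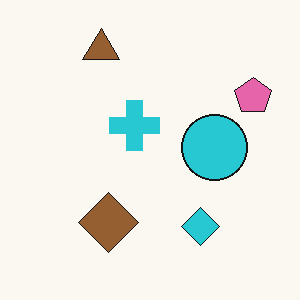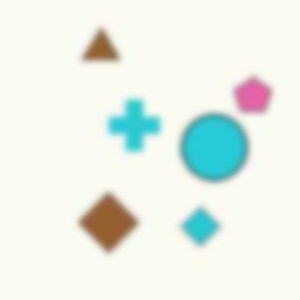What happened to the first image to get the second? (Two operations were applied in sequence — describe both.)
Heavily JPEG-compressed with obvious blocking artifacts, then noticeably gaussian-blurred.

Blocky 8×8 compression artifacts appear around shape edges and the flat background shows ringing — characteristic JPEG degradation. Shape edges and outlines are uniformly softened across the whole image.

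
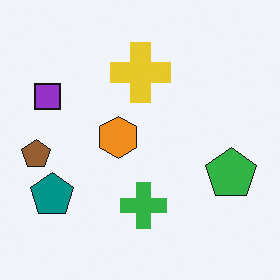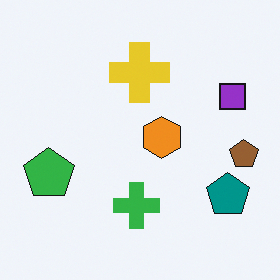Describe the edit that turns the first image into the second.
The transformation is: flipped horizontally (left ↔ right).

The brown pentagon is in the left of the first image and the right of the second — shapes on opposite sides of the vertical midline have swapped in a mirror flip.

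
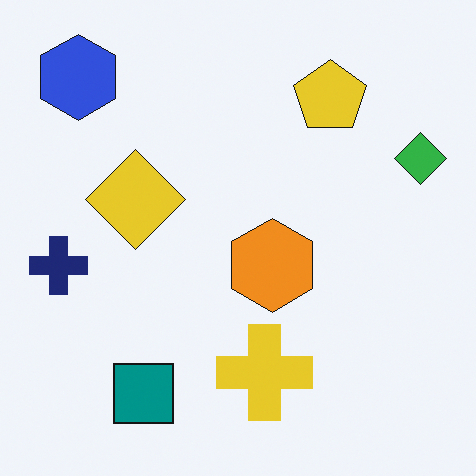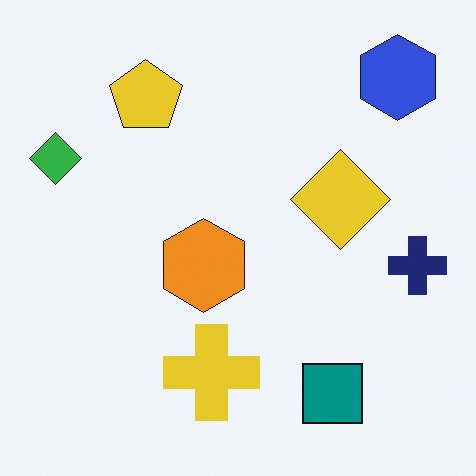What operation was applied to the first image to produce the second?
The second image is the first flipped horizontally (left ↔ right).

The green diamond is in the top-right of the first image and the top-left of the second — shapes on opposite sides of the vertical midline have swapped in a mirror flip.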